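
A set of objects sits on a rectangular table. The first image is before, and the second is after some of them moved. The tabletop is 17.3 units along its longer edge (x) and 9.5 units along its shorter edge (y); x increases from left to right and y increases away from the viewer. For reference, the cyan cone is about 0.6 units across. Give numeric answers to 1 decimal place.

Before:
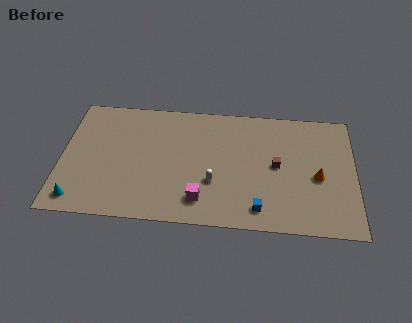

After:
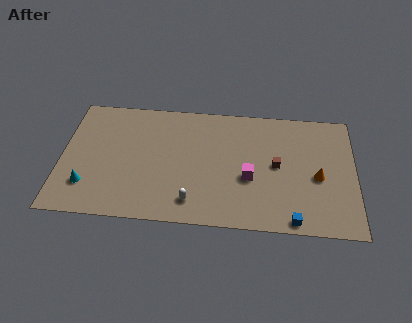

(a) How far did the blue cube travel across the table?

2.1

From (11.7, 1.5) to (13.7, 0.8), the blue cube covered √(2.0² + 0.7²) ≈ 2.1 units.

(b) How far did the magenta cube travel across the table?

3.4

From (8.3, 1.9) to (11.1, 3.8), the magenta cube covered √(2.8² + 1.9²) ≈ 3.4 units.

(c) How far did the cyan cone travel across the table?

1.2

The cyan cone was near (1.1, 1.3) before and (1.6, 2.4) after, so it travelled √(0.5² + 1.1²) ≈ 1.2 units.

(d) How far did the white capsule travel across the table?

2.0

From (9.0, 3.3) to (7.8, 1.7), the white capsule covered √(1.2² + 1.6²) ≈ 2.0 units.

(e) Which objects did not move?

the brown cube and the orange cone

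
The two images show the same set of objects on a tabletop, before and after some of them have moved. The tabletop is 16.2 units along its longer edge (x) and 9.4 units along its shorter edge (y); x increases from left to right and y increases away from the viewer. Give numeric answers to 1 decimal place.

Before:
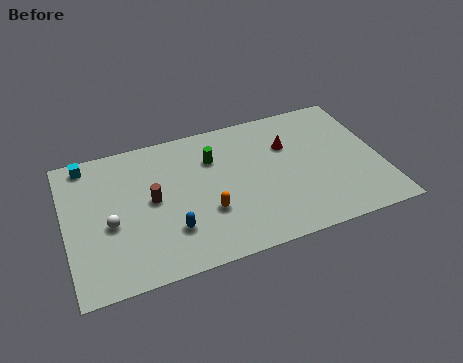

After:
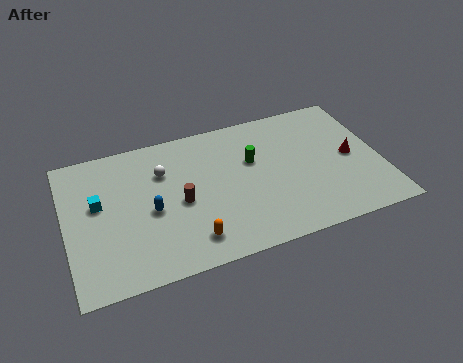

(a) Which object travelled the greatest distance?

the white sphere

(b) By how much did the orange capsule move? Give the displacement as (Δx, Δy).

(-1.0, -1.5)

The orange capsule was at about (7.1, 3.2) and moved to about (6.1, 1.7).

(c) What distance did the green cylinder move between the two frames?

2.2

From (7.7, 6.7) to (9.7, 5.9), the green cylinder covered √(2.0² + 0.8²) ≈ 2.2 units.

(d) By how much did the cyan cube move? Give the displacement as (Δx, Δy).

(0.4, -2.9)

The cyan cube started near (1.3, 8.4) and ended near (1.7, 5.5).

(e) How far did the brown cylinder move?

1.5

From (4.4, 4.9) to (5.8, 4.3), the brown cylinder covered √(1.4² + 0.6²) ≈ 1.5 units.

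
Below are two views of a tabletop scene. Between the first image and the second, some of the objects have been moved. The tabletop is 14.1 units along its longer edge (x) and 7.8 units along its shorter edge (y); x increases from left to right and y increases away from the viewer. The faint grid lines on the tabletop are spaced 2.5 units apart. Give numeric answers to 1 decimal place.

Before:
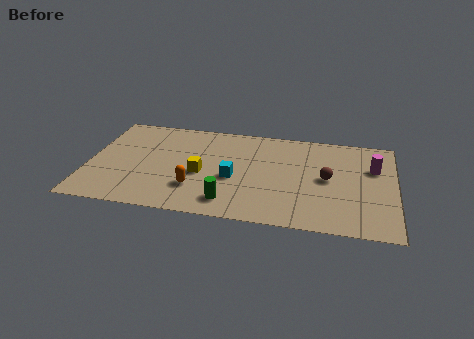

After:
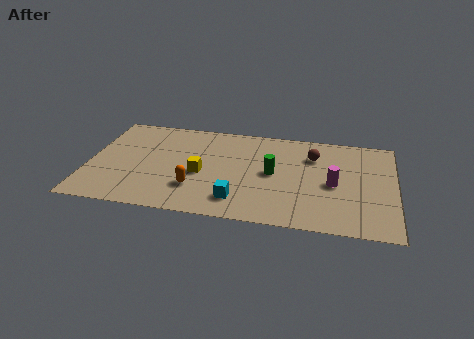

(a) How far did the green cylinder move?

3.2

From (6.6, 1.4) to (8.5, 4.0), the green cylinder covered √(1.9² + 2.6²) ≈ 3.2 units.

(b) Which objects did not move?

the yellow cube and the orange capsule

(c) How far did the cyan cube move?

1.7

The cyan cube was near (6.7, 3.3) before and (7.0, 1.6) after, so it travelled √(0.3² + 1.7²) ≈ 1.7 units.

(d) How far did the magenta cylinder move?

2.4

The magenta cylinder moved from about (13.1, 5.2) to (11.3, 3.6), a distance of √(1.8² + 1.6²) ≈ 2.4.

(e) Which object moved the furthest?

the green cylinder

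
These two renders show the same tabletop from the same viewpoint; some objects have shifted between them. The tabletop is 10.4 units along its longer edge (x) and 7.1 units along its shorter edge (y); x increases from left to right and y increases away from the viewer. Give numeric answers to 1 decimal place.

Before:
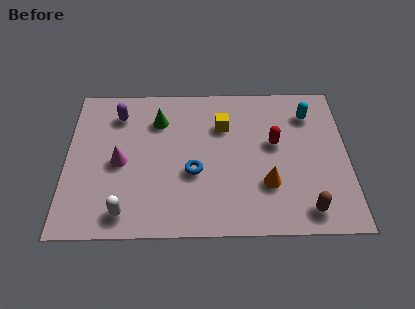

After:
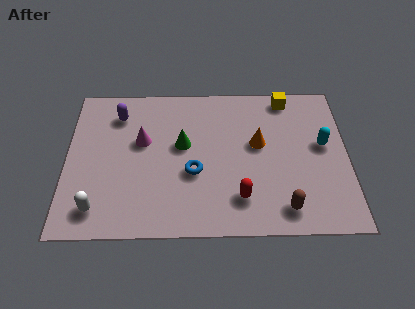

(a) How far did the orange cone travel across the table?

1.9

The orange cone was near (7.4, 2.2) before and (7.1, 4.1) after, so it travelled √(0.3² + 1.9²) ≈ 1.9 units.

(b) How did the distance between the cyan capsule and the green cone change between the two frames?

-0.4

They were about 5.6 units apart before and 5.2 after — 0.4 units closer together.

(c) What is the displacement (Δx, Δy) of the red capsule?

(-1.3, -2.5)

The red capsule started near (7.7, 4.1) and ended near (6.4, 1.6).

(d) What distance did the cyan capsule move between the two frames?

1.6

The cyan capsule moved from about (9.0, 5.5) to (9.5, 4.0), a distance of √(0.5² + 1.5²) ≈ 1.6.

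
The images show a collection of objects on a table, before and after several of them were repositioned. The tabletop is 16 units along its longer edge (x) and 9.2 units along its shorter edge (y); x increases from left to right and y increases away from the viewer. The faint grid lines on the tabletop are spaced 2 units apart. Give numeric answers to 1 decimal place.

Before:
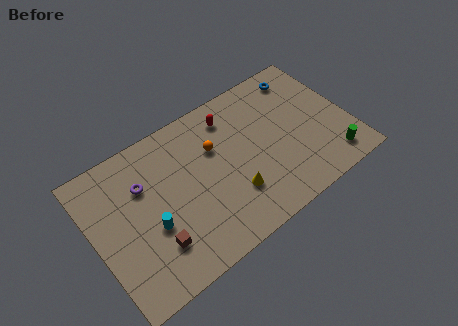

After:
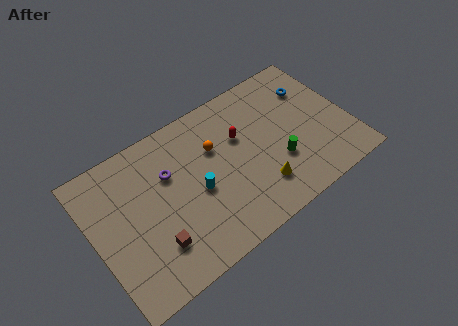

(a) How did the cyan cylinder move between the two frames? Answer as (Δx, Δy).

(3.0, 0.5)

The cyan cylinder started near (3.3, 3.6) and ended near (6.3, 4.1).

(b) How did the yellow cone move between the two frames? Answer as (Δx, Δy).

(1.6, -0.5)

The yellow cone was at about (8.3, 2.7) and moved to about (9.9, 2.2).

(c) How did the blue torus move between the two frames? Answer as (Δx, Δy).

(0.4, -1.1)

The blue torus was at about (13.8, 7.8) and moved to about (14.2, 6.7).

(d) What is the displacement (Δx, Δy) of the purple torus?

(1.6, -0.2)

The purple torus was at about (3.3, 6.3) and moved to about (4.9, 6.1).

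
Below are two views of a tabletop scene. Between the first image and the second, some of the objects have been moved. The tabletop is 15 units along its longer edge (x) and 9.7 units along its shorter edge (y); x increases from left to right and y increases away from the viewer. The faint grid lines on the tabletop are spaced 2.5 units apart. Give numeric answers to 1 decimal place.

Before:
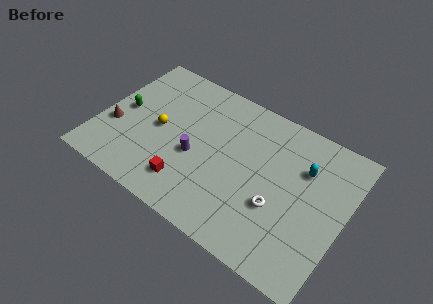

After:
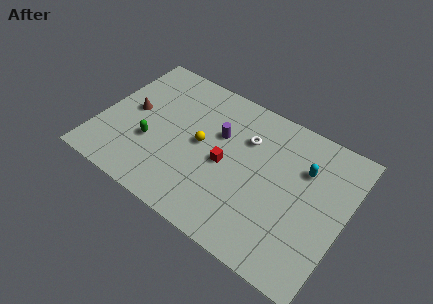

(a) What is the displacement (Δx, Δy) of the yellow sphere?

(2.6, 0.3)

The yellow sphere started near (3.6, 4.7) and ended near (6.2, 5.0).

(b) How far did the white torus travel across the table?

4.1

The white torus was near (11.2, 3.5) before and (8.7, 6.8) after, so it travelled √(2.5² + 3.3²) ≈ 4.1 units.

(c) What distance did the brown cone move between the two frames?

1.8

From (1.0, 3.5) to (1.8, 5.1), the brown cone covered √(0.8² + 1.6²) ≈ 1.8 units.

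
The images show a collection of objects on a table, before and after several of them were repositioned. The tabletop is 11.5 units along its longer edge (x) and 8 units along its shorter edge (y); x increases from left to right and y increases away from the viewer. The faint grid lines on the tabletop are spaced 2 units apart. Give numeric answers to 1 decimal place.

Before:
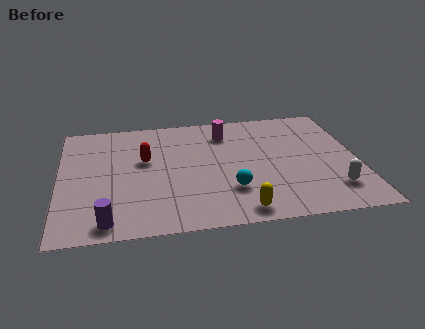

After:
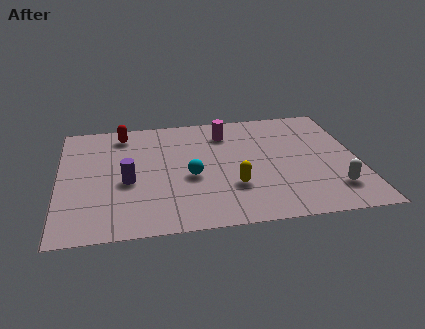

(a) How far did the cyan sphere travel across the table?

1.9

From (6.5, 2.3) to (5.0, 3.4), the cyan sphere covered √(1.5² + 1.1²) ≈ 1.9 units.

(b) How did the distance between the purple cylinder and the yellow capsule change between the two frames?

-0.9

The distance was about 5.0 in the first image and 4.1 in the second, so they moved 0.9 units closer together.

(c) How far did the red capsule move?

2.2

From (3.3, 4.8) to (2.5, 6.8), the red capsule covered √(0.8² + 2.0²) ≈ 2.2 units.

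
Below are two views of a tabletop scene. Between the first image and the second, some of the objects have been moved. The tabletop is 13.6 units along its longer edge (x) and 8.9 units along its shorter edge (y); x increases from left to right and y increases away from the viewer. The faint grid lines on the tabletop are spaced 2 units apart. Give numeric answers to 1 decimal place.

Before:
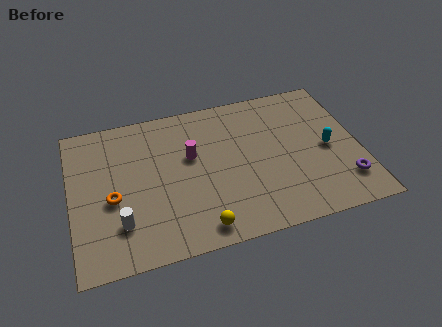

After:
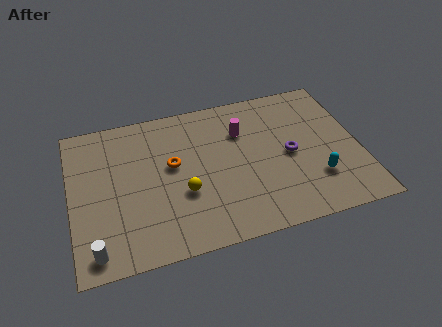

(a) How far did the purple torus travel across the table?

3.3

The purple torus moved from about (12.7, 2.0) to (10.3, 4.3), a distance of √(2.4² + 2.3²) ≈ 3.3.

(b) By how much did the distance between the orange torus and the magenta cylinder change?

-0.5

The distance was about 4.1 in the first image and 3.6 in the second, so they moved 0.5 units closer together.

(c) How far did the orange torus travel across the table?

3.2

The orange torus moved from about (1.9, 3.8) to (4.8, 5.1), a distance of √(2.9² + 1.3²) ≈ 3.2.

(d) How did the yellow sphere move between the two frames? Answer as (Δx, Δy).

(-0.6, 2.2)

From the two frames, the yellow sphere sits at roughly (5.8, 1.1) before and (5.2, 3.3) after.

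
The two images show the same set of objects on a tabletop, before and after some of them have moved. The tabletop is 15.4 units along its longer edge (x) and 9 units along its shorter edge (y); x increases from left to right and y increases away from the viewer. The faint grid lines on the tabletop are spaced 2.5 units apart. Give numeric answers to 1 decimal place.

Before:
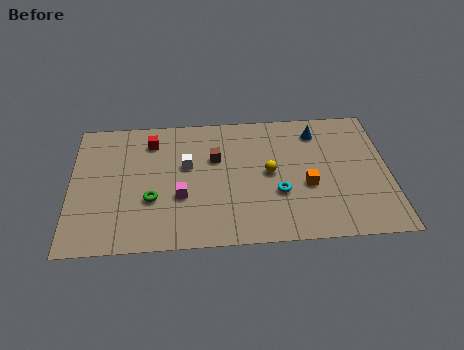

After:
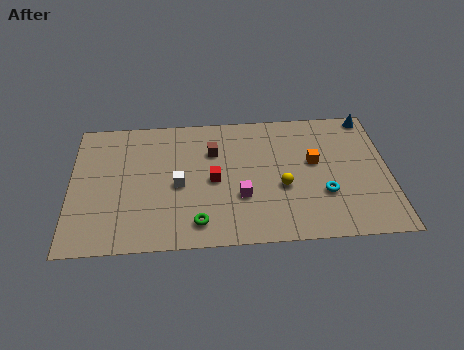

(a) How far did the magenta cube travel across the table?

2.9

The magenta cube was near (5.3, 3.3) before and (8.2, 3.1) after, so it travelled √(2.9² + 0.2²) ≈ 2.9 units.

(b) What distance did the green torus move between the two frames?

2.8

The green torus was near (3.9, 3.2) before and (6.1, 1.5) after, so it travelled √(2.2² + 1.7²) ≈ 2.8 units.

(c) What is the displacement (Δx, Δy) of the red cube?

(3.0, -2.9)

The red cube started near (3.9, 7.2) and ended near (6.9, 4.3).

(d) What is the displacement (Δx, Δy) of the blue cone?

(2.6, 0.9)

From the two frames, the blue cone sits at roughly (12.0, 7.3) before and (14.6, 8.2) after.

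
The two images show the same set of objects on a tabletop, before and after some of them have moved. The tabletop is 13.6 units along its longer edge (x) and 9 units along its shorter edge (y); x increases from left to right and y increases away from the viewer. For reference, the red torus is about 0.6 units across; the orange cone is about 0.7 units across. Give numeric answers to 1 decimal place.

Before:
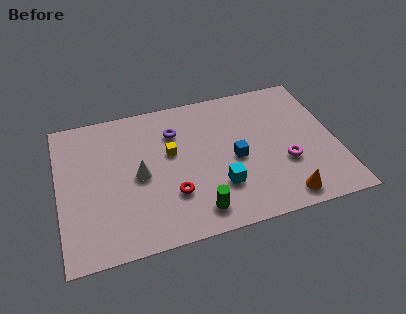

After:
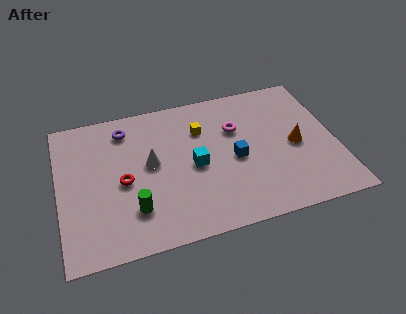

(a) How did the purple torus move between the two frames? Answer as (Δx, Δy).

(-2.4, 0.8)

From the two frames, the purple torus sits at roughly (5.8, 6.6) before and (3.4, 7.4) after.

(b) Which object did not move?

the blue cube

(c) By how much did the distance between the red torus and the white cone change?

-0.6

They were about 2.2 units apart before and 1.6 after — 0.6 units closer together.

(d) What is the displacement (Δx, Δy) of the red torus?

(-2.3, 1.4)

The red torus started near (5.4, 2.7) and ended near (3.1, 4.1).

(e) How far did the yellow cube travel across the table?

1.9

The yellow cube was near (5.5, 5.3) before and (7.1, 6.4) after, so it travelled √(1.6² + 1.1²) ≈ 1.9 units.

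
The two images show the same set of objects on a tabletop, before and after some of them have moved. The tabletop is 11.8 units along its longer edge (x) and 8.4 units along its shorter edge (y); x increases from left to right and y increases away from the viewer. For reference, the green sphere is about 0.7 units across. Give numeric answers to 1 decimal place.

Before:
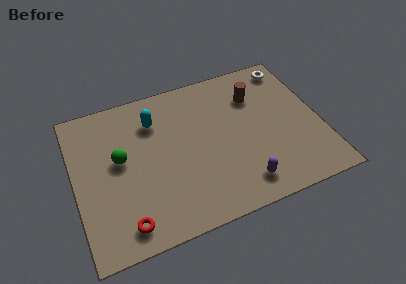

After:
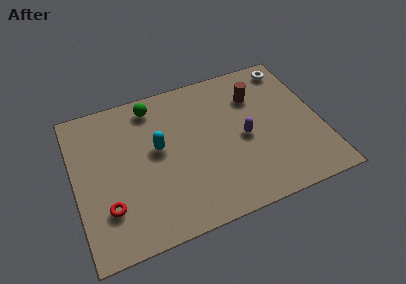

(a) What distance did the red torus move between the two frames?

1.3

From (2.1, 1.2) to (1.4, 2.3), the red torus covered √(0.7² + 1.1²) ≈ 1.3 units.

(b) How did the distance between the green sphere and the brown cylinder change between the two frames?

-1.8

They were about 6.8 units apart before and 5.0 after — 1.8 units closer together.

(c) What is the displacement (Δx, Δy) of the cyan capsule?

(0.0, -1.6)

The cyan capsule started near (4.0, 6.3) and ended near (4.0, 4.7).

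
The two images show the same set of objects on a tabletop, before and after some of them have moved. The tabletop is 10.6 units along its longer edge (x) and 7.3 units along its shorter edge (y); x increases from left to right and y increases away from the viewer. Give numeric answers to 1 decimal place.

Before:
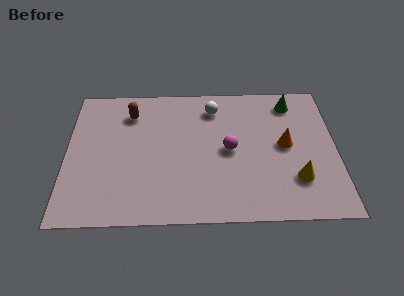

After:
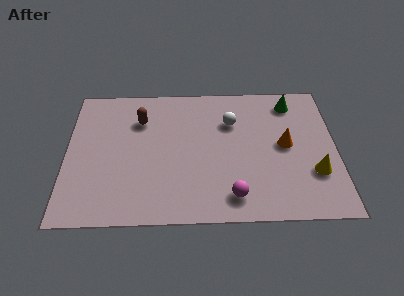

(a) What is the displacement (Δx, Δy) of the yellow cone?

(0.7, 0.3)

The yellow cone started near (9.0, 2.0) and ended near (9.7, 2.3).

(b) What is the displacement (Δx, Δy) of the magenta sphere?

(0.1, -2.4)

The magenta sphere was at about (6.4, 3.6) and moved to about (6.5, 1.2).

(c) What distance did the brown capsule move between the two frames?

0.6

The brown capsule moved from about (2.5, 5.7) to (2.9, 5.3), a distance of √(0.4² + 0.4²) ≈ 0.6.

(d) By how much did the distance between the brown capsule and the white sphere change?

+0.3

The distance was about 3.3 in the first image and 3.6 in the second, so they moved 0.3 units further apart.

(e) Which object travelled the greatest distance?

the magenta sphere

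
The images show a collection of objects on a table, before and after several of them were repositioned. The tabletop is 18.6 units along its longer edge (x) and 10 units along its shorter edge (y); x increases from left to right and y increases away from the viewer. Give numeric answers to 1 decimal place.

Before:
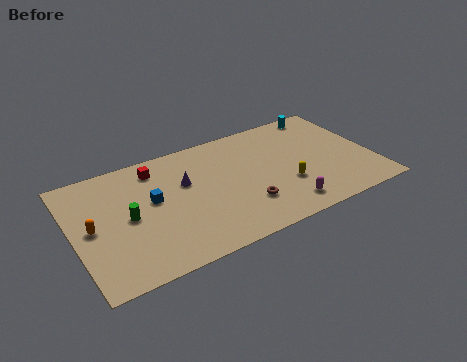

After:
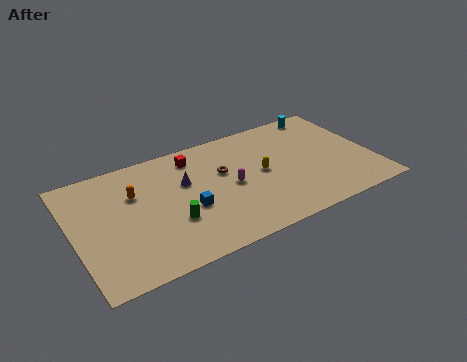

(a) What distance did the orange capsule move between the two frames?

3.3

The orange capsule was near (1.1, 5.0) before and (3.9, 6.7) after, so it travelled √(2.8² + 1.7²) ≈ 3.3 units.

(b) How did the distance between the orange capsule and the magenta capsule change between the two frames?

-5.9

They were about 12.0 units apart before and 6.1 after — 5.9 units closer together.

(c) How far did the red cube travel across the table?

2.4

From (5.4, 8.3) to (7.8, 8.3), the red cube covered √(2.4² + 0.0²) ≈ 2.4 units.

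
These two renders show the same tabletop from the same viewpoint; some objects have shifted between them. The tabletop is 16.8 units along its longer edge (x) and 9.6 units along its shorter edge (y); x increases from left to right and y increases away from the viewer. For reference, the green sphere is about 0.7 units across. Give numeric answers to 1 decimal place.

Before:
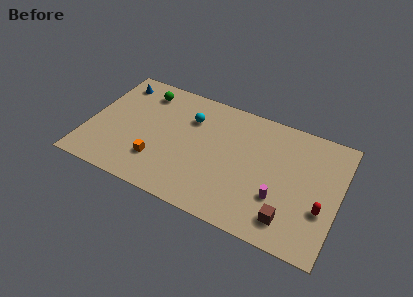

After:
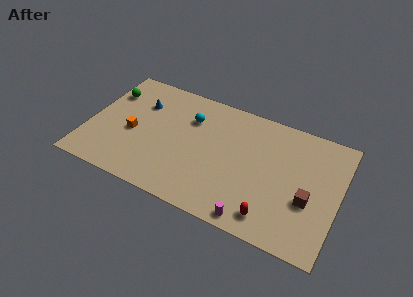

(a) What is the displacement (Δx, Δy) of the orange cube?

(-1.9, 1.6)

The orange cube was at about (4.9, 2.6) and moved to about (3.0, 4.2).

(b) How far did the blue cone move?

2.2

The blue cone moved from about (1.4, 8.0) to (3.2, 6.8), a distance of √(1.8² + 1.2²) ≈ 2.2.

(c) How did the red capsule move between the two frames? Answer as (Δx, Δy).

(-3.1, -1.9)

The red capsule started near (15.8, 3.4) and ended near (12.7, 1.5).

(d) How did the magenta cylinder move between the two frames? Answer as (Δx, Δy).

(-1.4, -2.2)

From the two frames, the magenta cylinder sits at roughly (13.0, 3.1) before and (11.6, 0.9) after.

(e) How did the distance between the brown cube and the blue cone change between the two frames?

-1.8

They were about 13.9 units apart before and 12.1 after — 1.8 units closer together.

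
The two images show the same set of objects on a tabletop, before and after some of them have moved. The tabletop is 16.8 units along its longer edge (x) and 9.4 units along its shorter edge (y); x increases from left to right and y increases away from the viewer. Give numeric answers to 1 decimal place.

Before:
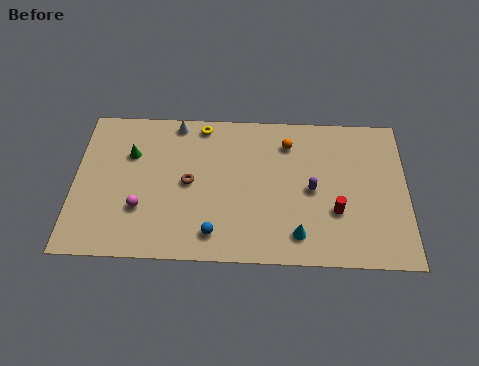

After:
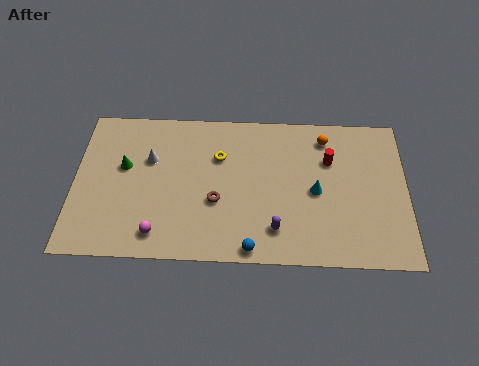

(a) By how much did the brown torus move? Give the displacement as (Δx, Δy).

(1.4, -1.1)

The brown torus was at about (5.8, 4.7) and moved to about (7.2, 3.6).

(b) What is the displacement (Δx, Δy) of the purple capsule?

(-1.8, -2.5)

The purple capsule was at about (12.0, 4.5) and moved to about (10.2, 2.0).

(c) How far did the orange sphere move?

1.9

The orange sphere moved from about (10.8, 7.4) to (12.7, 7.8), a distance of √(1.9² + 0.4²) ≈ 1.9.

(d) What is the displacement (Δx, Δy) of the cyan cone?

(0.9, 2.7)

From the two frames, the cyan cone sits at roughly (11.3, 1.7) before and (12.2, 4.4) after.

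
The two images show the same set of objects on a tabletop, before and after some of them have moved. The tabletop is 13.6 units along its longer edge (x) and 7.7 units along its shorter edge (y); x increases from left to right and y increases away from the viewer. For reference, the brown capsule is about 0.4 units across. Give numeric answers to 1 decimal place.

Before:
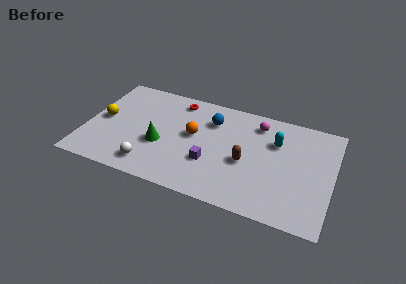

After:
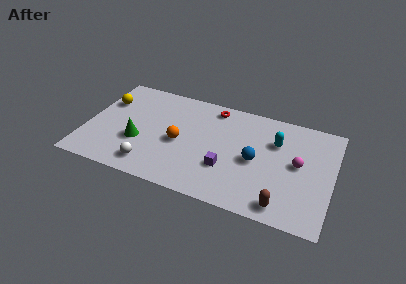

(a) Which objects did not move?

the cyan capsule and the white sphere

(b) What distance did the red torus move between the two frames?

2.0

The red torus was near (4.8, 6.6) before and (6.8, 6.7) after, so it travelled √(2.0² + 0.1²) ≈ 2.0 units.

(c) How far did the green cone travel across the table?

1.2

The green cone moved from about (4.2, 3.0) to (3.0, 2.8), a distance of √(1.2² + 0.2²) ≈ 1.2.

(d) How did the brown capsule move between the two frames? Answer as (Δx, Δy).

(2.2, -2.3)

The brown capsule started near (8.9, 3.3) and ended near (11.1, 1.0).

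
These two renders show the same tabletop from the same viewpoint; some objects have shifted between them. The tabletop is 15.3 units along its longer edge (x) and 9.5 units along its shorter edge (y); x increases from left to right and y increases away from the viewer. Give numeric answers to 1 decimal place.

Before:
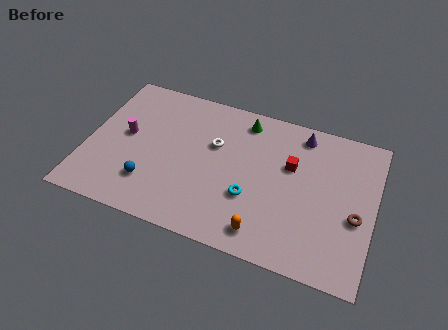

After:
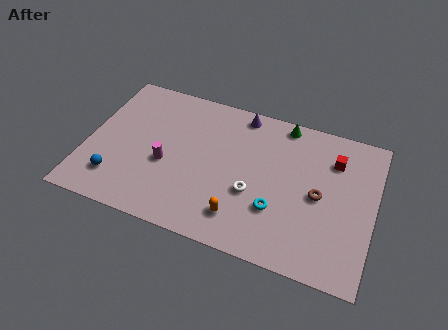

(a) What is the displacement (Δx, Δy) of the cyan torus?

(1.4, -0.3)

From the two frames, the cyan torus sits at roughly (8.9, 3.3) before and (10.3, 3.0) after.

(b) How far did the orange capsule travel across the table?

1.4

The orange capsule was near (9.8, 1.4) before and (8.5, 1.9) after, so it travelled √(1.3² + 0.5²) ≈ 1.4 units.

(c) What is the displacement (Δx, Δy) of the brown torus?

(-2.0, 0.7)

The brown torus was at about (14.4, 3.9) and moved to about (12.4, 4.6).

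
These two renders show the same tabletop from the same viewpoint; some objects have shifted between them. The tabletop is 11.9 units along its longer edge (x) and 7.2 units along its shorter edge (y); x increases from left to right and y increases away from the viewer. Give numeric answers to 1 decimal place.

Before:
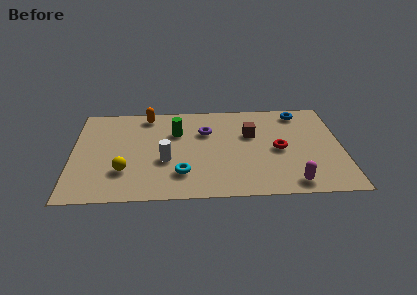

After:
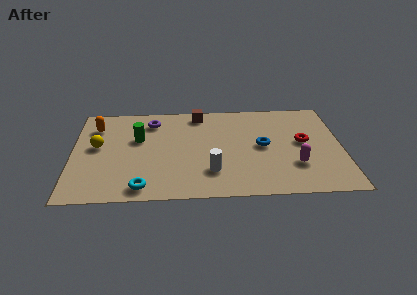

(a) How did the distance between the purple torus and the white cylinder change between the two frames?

+1.9

The distance was about 2.8 in the first image and 4.7 in the second, so they moved 1.9 units further apart.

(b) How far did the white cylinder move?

2.2

The white cylinder was near (4.1, 2.8) before and (6.1, 1.9) after, so it travelled √(2.0² + 0.9²) ≈ 2.2 units.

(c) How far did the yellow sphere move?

2.2

The yellow sphere moved from about (2.3, 2.1) to (1.1, 4.0), a distance of √(1.2² + 1.9²) ≈ 2.2.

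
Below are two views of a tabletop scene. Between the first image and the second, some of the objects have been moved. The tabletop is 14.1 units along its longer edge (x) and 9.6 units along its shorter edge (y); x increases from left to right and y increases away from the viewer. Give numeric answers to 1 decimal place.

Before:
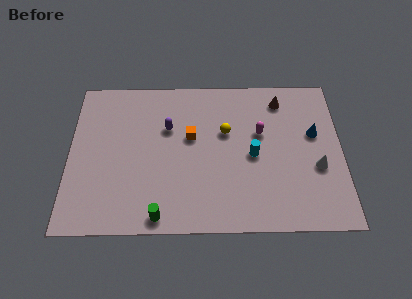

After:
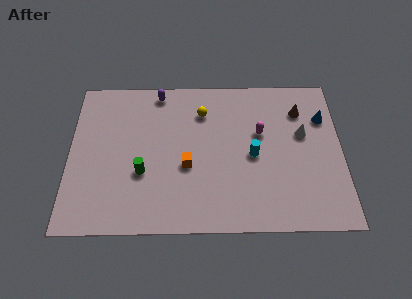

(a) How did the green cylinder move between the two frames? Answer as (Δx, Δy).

(-0.9, 2.6)

The green cylinder started near (4.7, 0.9) and ended near (3.8, 3.5).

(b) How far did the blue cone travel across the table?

1.1

From (12.7, 5.8) to (13.2, 6.8), the blue cone covered √(0.5² + 1.0²) ≈ 1.1 units.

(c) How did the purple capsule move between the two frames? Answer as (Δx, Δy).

(-0.5, 2.3)

The purple capsule was at about (5.1, 6.3) and moved to about (4.6, 8.6).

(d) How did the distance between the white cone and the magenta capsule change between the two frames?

-1.4

Before: roughly 3.6 units apart; after: 2.2. That's 1.4 units closer together.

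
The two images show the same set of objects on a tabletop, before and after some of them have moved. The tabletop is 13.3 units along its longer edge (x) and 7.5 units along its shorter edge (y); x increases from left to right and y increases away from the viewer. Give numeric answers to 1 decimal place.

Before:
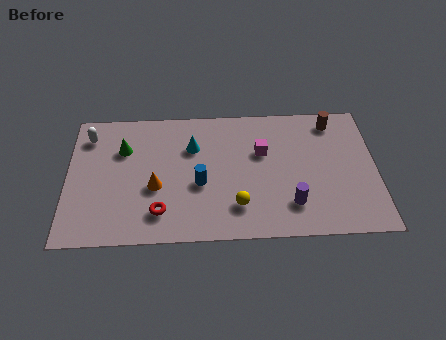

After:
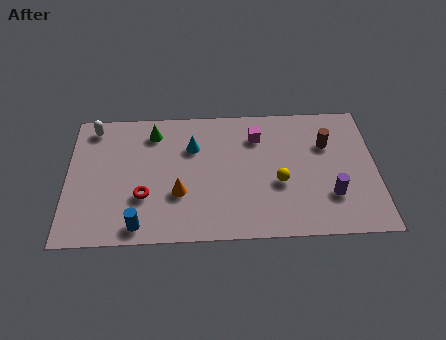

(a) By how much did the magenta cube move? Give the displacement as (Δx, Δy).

(-0.2, 0.9)

The magenta cube started near (8.4, 4.8) and ended near (8.2, 5.7).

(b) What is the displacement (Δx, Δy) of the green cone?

(1.3, 0.9)

From the two frames, the green cone sits at roughly (2.4, 5.2) before and (3.7, 6.1) after.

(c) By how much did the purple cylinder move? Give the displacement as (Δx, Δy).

(1.7, 0.4)

From the two frames, the purple cylinder sits at roughly (9.6, 1.8) before and (11.3, 2.2) after.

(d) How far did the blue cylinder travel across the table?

3.4

The blue cylinder moved from about (5.7, 3.1) to (3.1, 0.9), a distance of √(2.6² + 2.2²) ≈ 3.4.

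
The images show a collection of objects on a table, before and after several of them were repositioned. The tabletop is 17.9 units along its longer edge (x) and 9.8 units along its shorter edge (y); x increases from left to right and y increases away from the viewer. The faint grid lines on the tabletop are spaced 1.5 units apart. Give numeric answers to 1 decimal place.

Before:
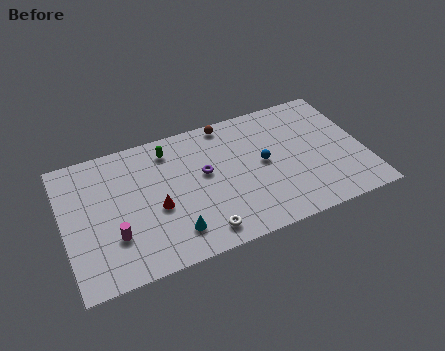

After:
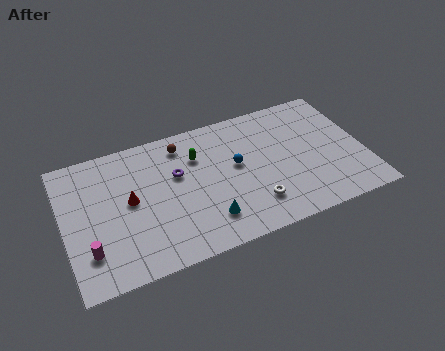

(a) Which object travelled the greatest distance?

the white torus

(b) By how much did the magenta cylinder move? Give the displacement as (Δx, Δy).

(-1.5, -0.5)

From the two frames, the magenta cylinder sits at roughly (2.8, 3.0) before and (1.3, 2.5) after.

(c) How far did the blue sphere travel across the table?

1.6

From (11.9, 5.1) to (10.3, 5.5), the blue sphere covered √(1.6² + 0.4²) ≈ 1.6 units.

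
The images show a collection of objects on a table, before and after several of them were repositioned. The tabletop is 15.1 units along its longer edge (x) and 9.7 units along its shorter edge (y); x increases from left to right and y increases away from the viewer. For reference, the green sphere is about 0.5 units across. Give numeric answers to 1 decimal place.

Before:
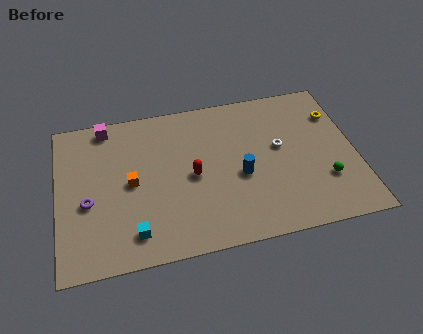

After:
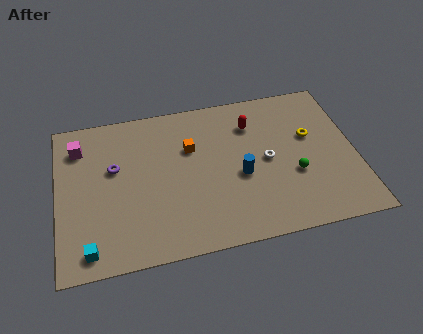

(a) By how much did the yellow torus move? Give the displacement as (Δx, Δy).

(-1.4, -1.2)

The yellow torus was at about (14.3, 7.1) and moved to about (12.9, 5.9).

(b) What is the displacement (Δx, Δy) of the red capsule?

(3.2, 2.7)

The red capsule started near (6.8, 4.6) and ended near (10.0, 7.3).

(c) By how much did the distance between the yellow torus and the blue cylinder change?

-1.8

Before: roughly 5.9 units apart; after: 4.1. That's 1.8 units closer together.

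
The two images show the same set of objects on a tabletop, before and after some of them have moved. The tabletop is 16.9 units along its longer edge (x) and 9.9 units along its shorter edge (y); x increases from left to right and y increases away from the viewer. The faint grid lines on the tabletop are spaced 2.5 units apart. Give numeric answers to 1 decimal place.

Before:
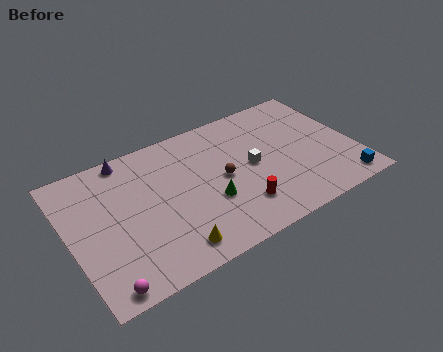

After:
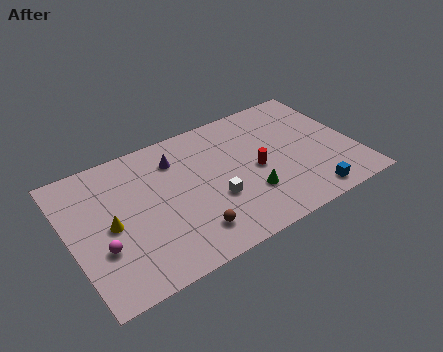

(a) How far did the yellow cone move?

4.5

The yellow cone was near (5.4, 1.5) before and (2.3, 4.7) after, so it travelled √(3.1² + 3.2²) ≈ 4.5 units.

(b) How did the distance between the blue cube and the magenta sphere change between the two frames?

-2.1

They were about 14.3 units apart before and 12.2 after — 2.1 units closer together.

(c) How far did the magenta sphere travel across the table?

2.5

The magenta sphere moved from about (1.4, 0.9) to (1.6, 3.4), a distance of √(0.2² + 2.5²) ≈ 2.5.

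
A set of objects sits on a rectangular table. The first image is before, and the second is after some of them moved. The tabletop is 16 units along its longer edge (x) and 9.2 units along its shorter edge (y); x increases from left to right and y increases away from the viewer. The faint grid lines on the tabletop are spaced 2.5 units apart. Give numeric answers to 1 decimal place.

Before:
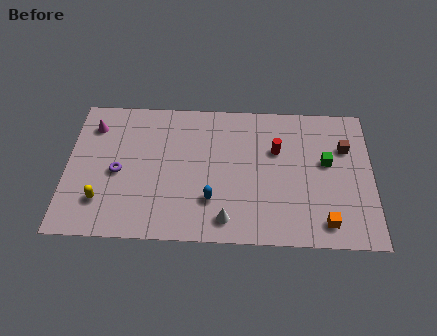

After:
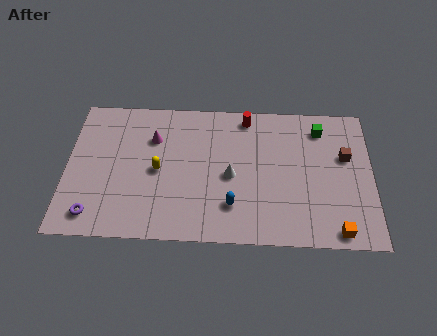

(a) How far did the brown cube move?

0.6

The brown cube moved from about (14.6, 6.3) to (14.6, 5.7), a distance of √(0.0² + 0.6²) ≈ 0.6.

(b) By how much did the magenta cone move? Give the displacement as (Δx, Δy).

(3.2, -0.7)

The magenta cone started near (1.3, 7.2) and ended near (4.5, 6.5).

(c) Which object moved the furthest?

the yellow capsule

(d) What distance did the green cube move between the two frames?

2.2

From (13.6, 5.3) to (13.3, 7.5), the green cube covered √(0.3² + 2.2²) ≈ 2.2 units.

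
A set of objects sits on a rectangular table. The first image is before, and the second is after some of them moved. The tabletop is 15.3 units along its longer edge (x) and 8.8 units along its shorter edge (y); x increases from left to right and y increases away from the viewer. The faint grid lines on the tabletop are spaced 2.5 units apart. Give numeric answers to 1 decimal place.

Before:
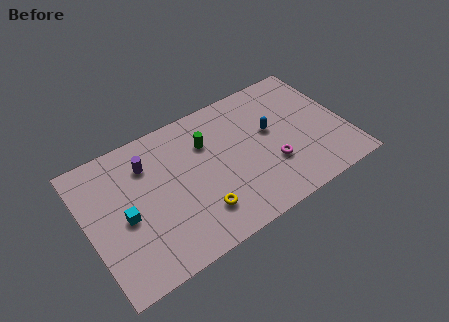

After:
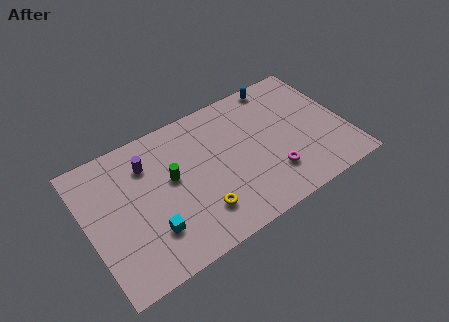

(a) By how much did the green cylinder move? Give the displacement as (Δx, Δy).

(-2.3, -1.2)

The green cylinder started near (7.3, 6.2) and ended near (5.0, 5.0).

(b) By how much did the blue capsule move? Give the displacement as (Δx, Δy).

(1.0, 2.9)

From the two frames, the blue capsule sits at roughly (11.0, 5.1) before and (12.0, 8.0) after.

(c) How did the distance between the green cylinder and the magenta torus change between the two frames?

+1.5

The distance was about 4.7 in the first image and 6.2 in the second, so they moved 1.5 units further apart.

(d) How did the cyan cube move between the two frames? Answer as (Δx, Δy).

(1.3, -1.6)

From the two frames, the cyan cube sits at roughly (2.1, 4.0) before and (3.4, 2.4) after.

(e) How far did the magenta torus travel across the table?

0.6

The magenta torus moved from about (10.7, 2.9) to (10.6, 2.3), a distance of √(0.1² + 0.6²) ≈ 0.6.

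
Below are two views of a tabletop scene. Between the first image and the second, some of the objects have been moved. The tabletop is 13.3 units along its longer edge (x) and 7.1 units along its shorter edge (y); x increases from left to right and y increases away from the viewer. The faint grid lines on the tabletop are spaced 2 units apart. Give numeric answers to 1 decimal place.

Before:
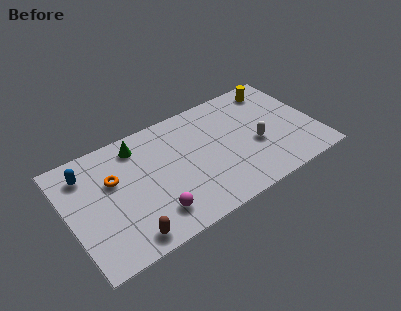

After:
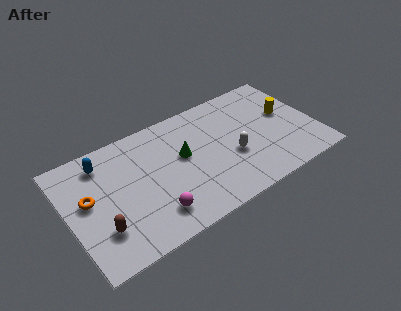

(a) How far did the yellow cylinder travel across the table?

1.9

From (11.6, 6.0) to (11.9, 4.1), the yellow cylinder covered √(0.3² + 1.9²) ≈ 1.9 units.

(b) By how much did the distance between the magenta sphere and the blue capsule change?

-0.3

They were about 5.1 units apart before and 4.8 after — 0.3 units closer together.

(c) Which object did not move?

the magenta sphere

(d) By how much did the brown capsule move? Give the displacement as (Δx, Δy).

(-1.2, 1.1)

From the two frames, the brown capsule sits at roughly (2.7, 0.9) before and (1.5, 2.0) after.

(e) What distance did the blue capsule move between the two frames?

0.9

From (1.2, 5.6) to (2.1, 5.8), the blue capsule covered √(0.9² + 0.2²) ≈ 0.9 units.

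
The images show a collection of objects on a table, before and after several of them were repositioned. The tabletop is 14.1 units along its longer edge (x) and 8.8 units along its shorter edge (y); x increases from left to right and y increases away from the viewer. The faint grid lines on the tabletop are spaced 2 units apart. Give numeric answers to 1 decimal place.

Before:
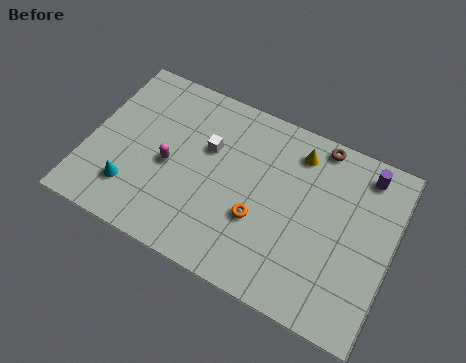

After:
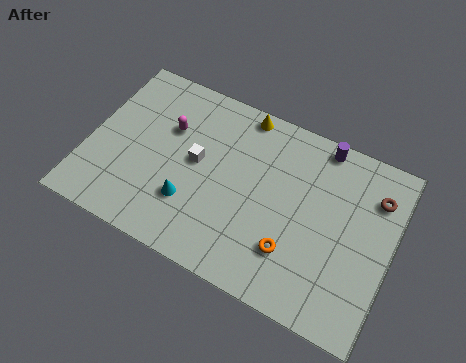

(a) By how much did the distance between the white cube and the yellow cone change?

-0.6

They were about 4.3 units apart before and 3.7 after — 0.6 units closer together.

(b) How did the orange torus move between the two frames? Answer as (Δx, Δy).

(1.7, -0.8)

The orange torus started near (8.1, 3.2) and ended near (9.8, 2.4).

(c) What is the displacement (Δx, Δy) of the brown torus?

(2.8, -1.4)

The brown torus was at about (10.3, 8.0) and moved to about (13.1, 6.6).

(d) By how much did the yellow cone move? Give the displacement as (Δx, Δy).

(-2.7, 0.8)

From the two frames, the yellow cone sits at roughly (9.4, 7.2) before and (6.7, 8.0) after.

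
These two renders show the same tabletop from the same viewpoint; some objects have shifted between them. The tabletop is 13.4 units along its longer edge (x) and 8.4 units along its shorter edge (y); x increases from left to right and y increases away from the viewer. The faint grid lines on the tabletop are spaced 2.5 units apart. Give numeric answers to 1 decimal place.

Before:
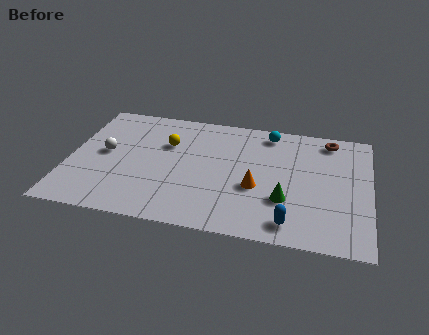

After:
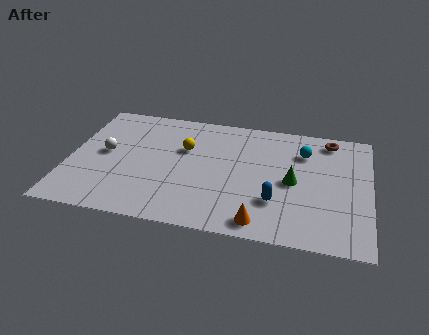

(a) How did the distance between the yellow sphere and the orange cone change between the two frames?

+1.0

They were about 4.7 units apart before and 5.7 after — 1.0 units further apart.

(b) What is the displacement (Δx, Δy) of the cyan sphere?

(1.6, -1.1)

From the two frames, the cyan sphere sits at roughly (8.8, 7.3) before and (10.4, 6.2) after.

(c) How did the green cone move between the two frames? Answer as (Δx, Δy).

(0.3, 1.3)

The green cone started near (9.7, 2.7) and ended near (10.0, 4.0).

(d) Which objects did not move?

the brown torus and the white sphere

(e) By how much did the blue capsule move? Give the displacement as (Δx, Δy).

(-0.7, 1.3)

The blue capsule started near (10.0, 1.2) and ended near (9.3, 2.5).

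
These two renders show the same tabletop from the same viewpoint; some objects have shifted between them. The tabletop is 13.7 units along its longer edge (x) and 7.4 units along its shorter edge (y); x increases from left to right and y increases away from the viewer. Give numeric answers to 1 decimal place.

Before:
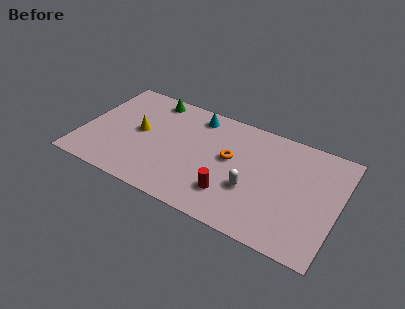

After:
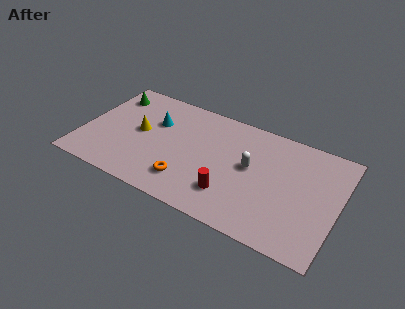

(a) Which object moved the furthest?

the orange torus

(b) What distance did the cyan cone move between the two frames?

2.5

The cyan cone was near (5.8, 6.3) before and (3.7, 4.9) after, so it travelled √(2.1² + 1.4²) ≈ 2.5 units.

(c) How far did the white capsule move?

1.4

The white capsule was near (9.2, 2.7) before and (9.0, 4.1) after, so it travelled √(0.2² + 1.4²) ≈ 1.4 units.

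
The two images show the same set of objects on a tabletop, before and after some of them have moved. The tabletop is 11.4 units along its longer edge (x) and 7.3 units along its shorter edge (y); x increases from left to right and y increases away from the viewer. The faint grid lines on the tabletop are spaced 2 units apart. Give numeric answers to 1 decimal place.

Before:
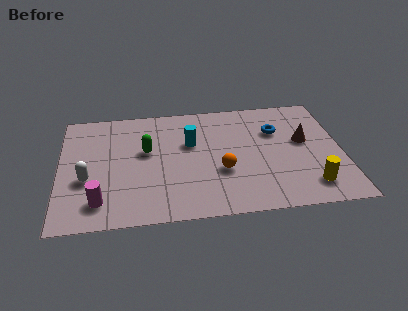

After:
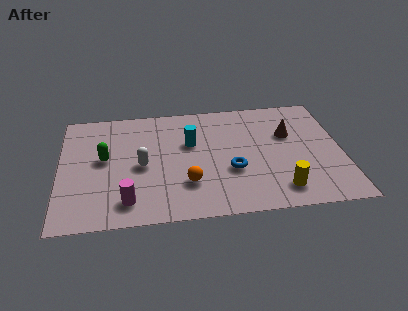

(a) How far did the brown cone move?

0.8

The brown cone moved from about (9.9, 4.2) to (9.3, 4.7), a distance of √(0.6² + 0.5²) ≈ 0.8.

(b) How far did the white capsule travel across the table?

2.3

The white capsule moved from about (1.1, 2.8) to (3.3, 3.4), a distance of √(2.2² + 0.6²) ≈ 2.3.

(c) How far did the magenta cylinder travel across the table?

1.1

The magenta cylinder was near (1.6, 1.4) before and (2.7, 1.3) after, so it travelled √(1.1² + 0.1²) ≈ 1.1 units.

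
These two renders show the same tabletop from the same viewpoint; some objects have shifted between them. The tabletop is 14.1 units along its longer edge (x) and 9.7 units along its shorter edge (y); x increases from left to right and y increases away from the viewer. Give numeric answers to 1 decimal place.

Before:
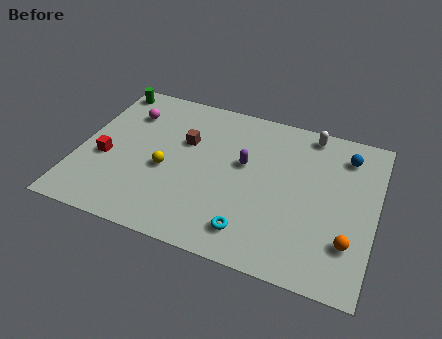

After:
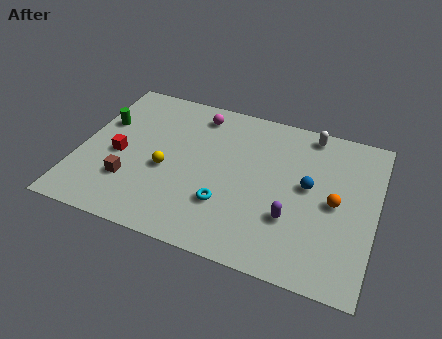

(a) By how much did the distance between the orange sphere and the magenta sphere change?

-4.2

Before: roughly 11.9 units apart; after: 7.7. That's 4.2 units closer together.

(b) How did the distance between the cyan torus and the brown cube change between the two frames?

-1.2

They were about 5.8 units apart before and 4.6 after — 1.2 units closer together.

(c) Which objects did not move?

the white capsule and the yellow sphere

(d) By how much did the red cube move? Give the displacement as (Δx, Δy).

(0.6, 0.4)

The red cube was at about (1.3, 3.9) and moved to about (1.9, 4.3).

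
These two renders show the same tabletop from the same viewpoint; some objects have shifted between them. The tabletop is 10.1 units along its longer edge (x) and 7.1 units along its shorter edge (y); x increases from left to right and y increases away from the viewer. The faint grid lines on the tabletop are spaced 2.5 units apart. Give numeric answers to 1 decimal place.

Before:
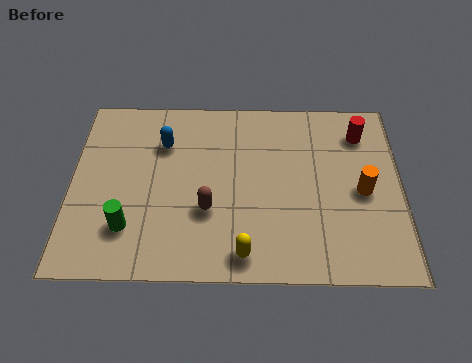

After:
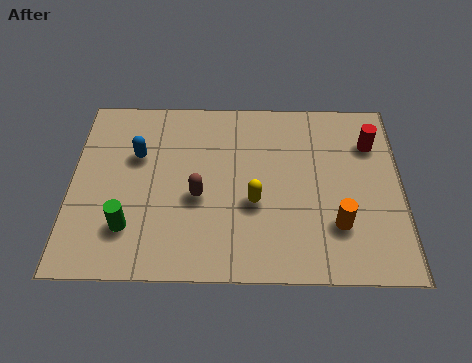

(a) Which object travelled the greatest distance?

the yellow capsule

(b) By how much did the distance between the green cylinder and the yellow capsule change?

+0.3

They were about 3.6 units apart before and 3.9 after — 0.3 units further apart.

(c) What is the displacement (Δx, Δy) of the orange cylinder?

(-0.8, -1.3)

The orange cylinder started near (8.9, 3.3) and ended near (8.1, 2.0).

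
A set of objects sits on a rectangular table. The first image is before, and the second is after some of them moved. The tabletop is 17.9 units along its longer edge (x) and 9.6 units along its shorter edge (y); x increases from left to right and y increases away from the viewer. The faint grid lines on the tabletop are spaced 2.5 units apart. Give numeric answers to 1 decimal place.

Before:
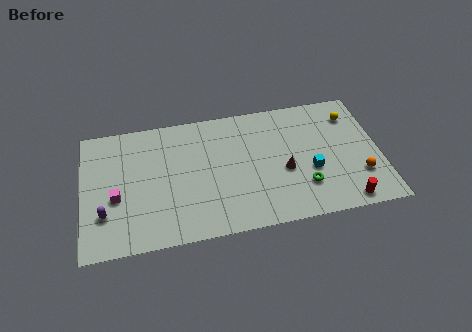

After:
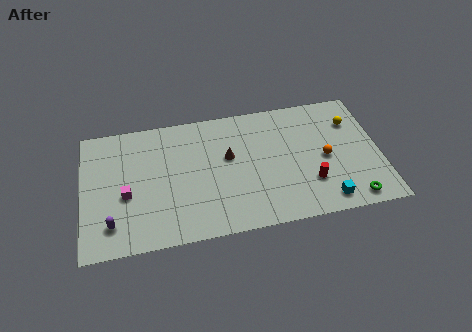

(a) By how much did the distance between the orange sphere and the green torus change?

+0.3

Before: roughly 3.4 units apart; after: 3.7. That's 0.3 units further apart.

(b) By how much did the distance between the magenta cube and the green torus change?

+2.4

The distance was about 11.3 in the first image and 13.7 in the second, so they moved 2.4 units further apart.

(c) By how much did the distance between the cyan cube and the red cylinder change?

-1.6

Before: roughly 3.3 units apart; after: 1.7. That's 1.6 units closer together.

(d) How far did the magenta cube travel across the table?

0.6

The magenta cube moved from about (2.0, 3.9) to (2.6, 4.0), a distance of √(0.6² + 0.1²) ≈ 0.6.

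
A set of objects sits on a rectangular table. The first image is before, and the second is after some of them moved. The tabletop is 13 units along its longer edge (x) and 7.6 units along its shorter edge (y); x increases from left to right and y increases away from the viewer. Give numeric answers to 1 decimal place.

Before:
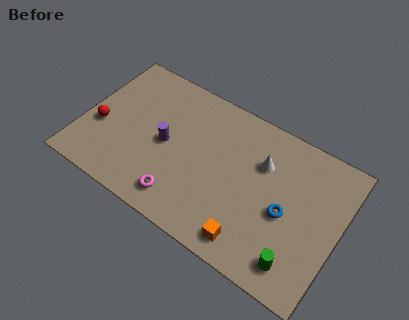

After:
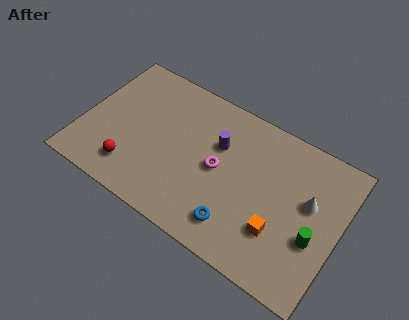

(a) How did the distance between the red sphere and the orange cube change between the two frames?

-0.9

They were about 8.3 units apart before and 7.4 after — 0.9 units closer together.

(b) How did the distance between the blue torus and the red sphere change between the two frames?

-4.1

The distance was about 9.5 in the first image and 5.4 in the second, so they moved 4.1 units closer together.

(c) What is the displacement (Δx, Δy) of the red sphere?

(1.9, -1.4)

The red sphere started near (0.9, 3.0) and ended near (2.8, 1.6).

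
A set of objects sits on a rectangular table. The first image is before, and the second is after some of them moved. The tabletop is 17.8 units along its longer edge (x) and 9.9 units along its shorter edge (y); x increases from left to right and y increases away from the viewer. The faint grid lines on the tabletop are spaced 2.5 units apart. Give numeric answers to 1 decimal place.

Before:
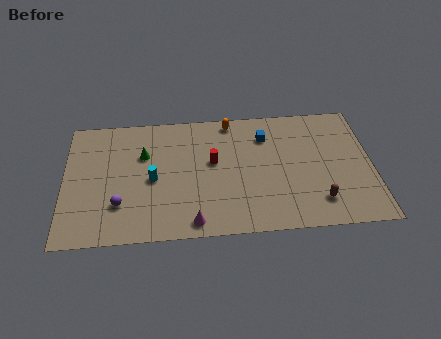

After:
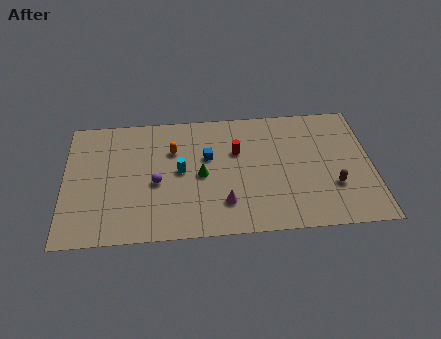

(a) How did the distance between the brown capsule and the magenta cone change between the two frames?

-0.9

Before: roughly 7.3 units apart; after: 6.4. That's 0.9 units closer together.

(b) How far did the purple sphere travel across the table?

2.6

The purple sphere moved from about (3.2, 2.8) to (5.3, 4.3), a distance of √(2.1² + 1.5²) ≈ 2.6.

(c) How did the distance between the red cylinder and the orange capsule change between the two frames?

+0.3

They were about 3.4 units apart before and 3.7 after — 0.3 units further apart.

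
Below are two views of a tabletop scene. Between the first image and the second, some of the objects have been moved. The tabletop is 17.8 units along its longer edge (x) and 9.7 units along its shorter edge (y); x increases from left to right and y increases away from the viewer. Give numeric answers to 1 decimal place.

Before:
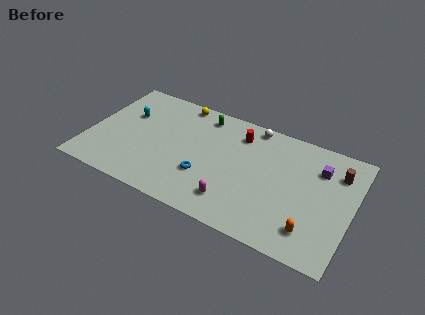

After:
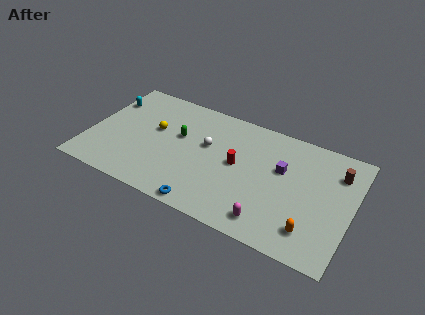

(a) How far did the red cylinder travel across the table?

2.6

The red cylinder moved from about (9.9, 7.7) to (10.1, 5.1), a distance of √(0.2² + 2.6²) ≈ 2.6.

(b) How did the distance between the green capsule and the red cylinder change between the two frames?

+1.5

The distance was about 2.7 in the first image and 4.2 in the second, so they moved 1.5 units further apart.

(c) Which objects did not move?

the brown cylinder and the orange capsule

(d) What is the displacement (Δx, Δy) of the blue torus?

(0.4, -2.4)

From the two frames, the blue torus sits at roughly (8.1, 3.2) before and (8.5, 0.8) after.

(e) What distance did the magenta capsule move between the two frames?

2.5

The magenta capsule moved from about (10.2, 2.0) to (12.7, 1.5), a distance of √(2.5² + 0.5²) ≈ 2.5.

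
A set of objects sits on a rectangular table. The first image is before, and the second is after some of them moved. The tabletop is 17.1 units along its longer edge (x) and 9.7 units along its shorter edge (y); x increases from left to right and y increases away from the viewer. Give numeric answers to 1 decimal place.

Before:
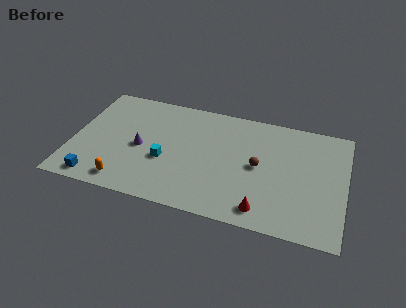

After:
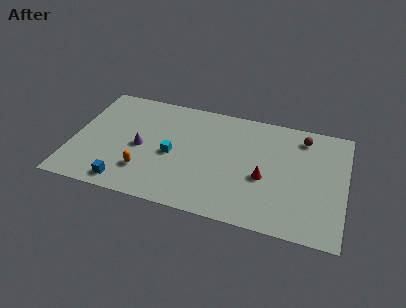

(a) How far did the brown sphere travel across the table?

4.1

The brown sphere was near (11.7, 4.9) before and (14.3, 8.1) after, so it travelled √(2.6² + 3.2²) ≈ 4.1 units.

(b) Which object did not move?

the purple cone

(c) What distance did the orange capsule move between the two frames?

1.6

The orange capsule moved from about (3.6, 1.3) to (4.7, 2.5), a distance of √(1.1² + 1.2²) ≈ 1.6.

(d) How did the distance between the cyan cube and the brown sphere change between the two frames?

+2.9

They were about 5.9 units apart before and 8.8 after — 2.9 units further apart.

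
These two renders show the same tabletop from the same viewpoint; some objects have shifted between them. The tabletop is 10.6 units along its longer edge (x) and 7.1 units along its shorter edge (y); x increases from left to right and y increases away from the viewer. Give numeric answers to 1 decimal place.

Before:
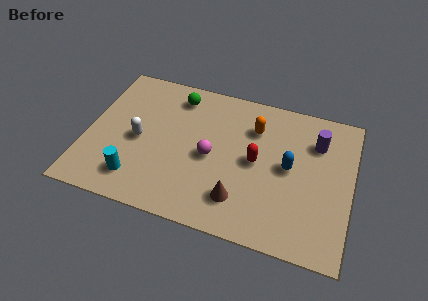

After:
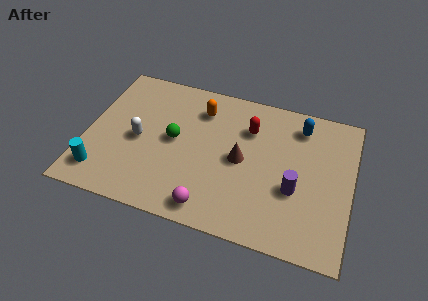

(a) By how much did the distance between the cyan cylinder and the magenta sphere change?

+1.0

The distance was about 3.4 in the first image and 4.4 in the second, so they moved 1.0 units further apart.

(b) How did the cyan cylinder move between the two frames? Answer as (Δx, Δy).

(-1.4, -0.1)

From the two frames, the cyan cylinder sits at roughly (2.2, 1.4) before and (0.8, 1.3) after.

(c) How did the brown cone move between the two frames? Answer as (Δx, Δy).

(-0.1, 1.9)

From the two frames, the brown cone sits at roughly (6.3, 1.6) before and (6.2, 3.5) after.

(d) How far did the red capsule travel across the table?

1.6

The red capsule was near (6.8, 3.6) before and (6.4, 5.1) after, so it travelled √(0.4² + 1.5²) ≈ 1.6 units.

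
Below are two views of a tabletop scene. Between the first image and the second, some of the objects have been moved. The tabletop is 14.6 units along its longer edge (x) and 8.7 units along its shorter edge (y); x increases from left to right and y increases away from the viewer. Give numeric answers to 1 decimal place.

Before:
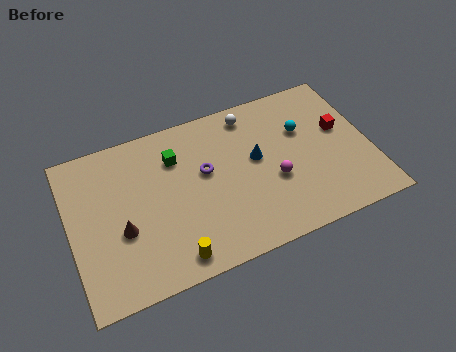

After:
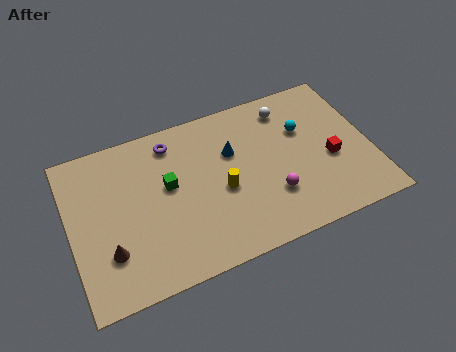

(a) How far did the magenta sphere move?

0.8

The magenta sphere moved from about (9.8, 3.4) to (9.6, 2.6), a distance of √(0.2² + 0.8²) ≈ 0.8.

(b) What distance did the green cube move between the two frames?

1.5

The green cube was near (5.3, 6.4) before and (4.8, 5.0) after, so it travelled √(0.5² + 1.4²) ≈ 1.5 units.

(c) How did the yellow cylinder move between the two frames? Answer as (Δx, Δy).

(2.7, 2.7)

The yellow cylinder was at about (4.6, 1.1) and moved to about (7.3, 3.8).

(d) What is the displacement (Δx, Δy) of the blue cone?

(-1.1, 0.8)

From the two frames, the blue cone sits at roughly (9.1, 4.9) before and (8.0, 5.7) after.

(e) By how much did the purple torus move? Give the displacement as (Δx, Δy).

(-1.4, 2.2)

The purple torus started near (6.6, 5.1) and ended near (5.2, 7.3).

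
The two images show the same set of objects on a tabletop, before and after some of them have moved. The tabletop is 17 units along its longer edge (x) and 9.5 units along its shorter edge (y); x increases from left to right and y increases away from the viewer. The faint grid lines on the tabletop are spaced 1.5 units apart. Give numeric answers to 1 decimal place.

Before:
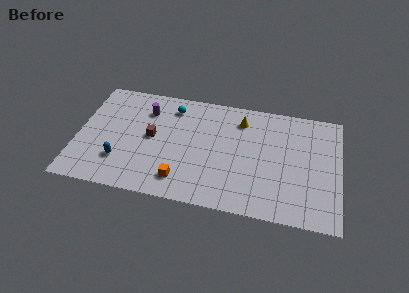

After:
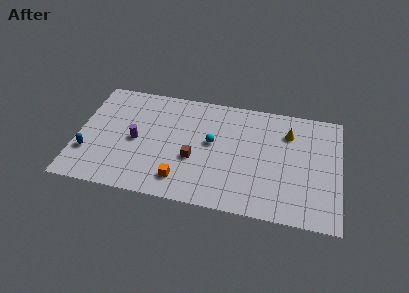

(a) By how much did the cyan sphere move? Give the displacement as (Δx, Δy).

(2.7, -2.5)

The cyan sphere was at about (6.0, 7.8) and moved to about (8.7, 5.3).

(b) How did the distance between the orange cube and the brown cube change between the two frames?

-1.8

The distance was about 3.8 in the first image and 2.0 in the second, so they moved 1.8 units closer together.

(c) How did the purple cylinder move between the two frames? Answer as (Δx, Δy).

(-0.5, -2.7)

From the two frames, the purple cylinder sits at roughly (4.3, 7.2) before and (3.8, 4.5) after.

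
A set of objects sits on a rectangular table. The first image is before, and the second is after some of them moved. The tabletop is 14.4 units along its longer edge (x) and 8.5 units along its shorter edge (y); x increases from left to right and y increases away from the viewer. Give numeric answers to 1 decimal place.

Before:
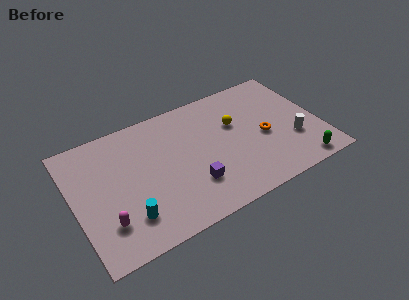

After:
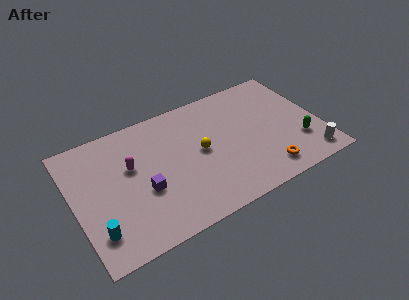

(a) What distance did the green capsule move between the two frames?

1.6

The green capsule moved from about (12.8, 0.9) to (13.0, 2.5), a distance of √(0.2² + 1.6²) ≈ 1.6.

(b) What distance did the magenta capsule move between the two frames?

3.5

The magenta capsule moved from about (1.6, 2.2) to (3.4, 5.2), a distance of √(1.8² + 3.0²) ≈ 3.5.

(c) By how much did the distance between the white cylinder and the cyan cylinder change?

+2.5

They were about 9.9 units apart before and 12.4 after — 2.5 units further apart.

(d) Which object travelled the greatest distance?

the magenta capsule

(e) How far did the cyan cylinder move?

1.8

The cyan cylinder was near (2.8, 2.0) before and (1.0, 1.9) after, so it travelled √(1.8² + 0.1²) ≈ 1.8 units.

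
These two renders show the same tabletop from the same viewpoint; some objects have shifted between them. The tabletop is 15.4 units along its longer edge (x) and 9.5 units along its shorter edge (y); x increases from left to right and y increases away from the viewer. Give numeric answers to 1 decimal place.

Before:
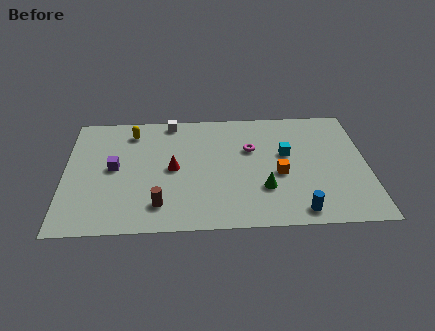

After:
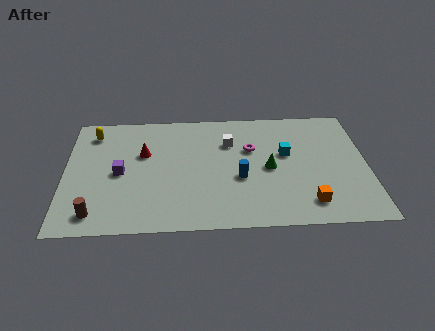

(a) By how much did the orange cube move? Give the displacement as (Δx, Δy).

(1.4, -2.3)

From the two frames, the orange cube sits at roughly (10.9, 4.0) before and (12.3, 1.7) after.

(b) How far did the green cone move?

1.6

From (10.1, 2.9) to (10.4, 4.5), the green cone covered √(0.3² + 1.6²) ≈ 1.6 units.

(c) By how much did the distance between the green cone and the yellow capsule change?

+1.3

The distance was about 8.3 in the first image and 9.6 in the second, so they moved 1.3 units further apart.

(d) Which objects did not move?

the magenta torus and the cyan cube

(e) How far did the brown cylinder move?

3.2

From (4.8, 1.9) to (1.6, 1.4), the brown cylinder covered √(3.2² + 0.5²) ≈ 3.2 units.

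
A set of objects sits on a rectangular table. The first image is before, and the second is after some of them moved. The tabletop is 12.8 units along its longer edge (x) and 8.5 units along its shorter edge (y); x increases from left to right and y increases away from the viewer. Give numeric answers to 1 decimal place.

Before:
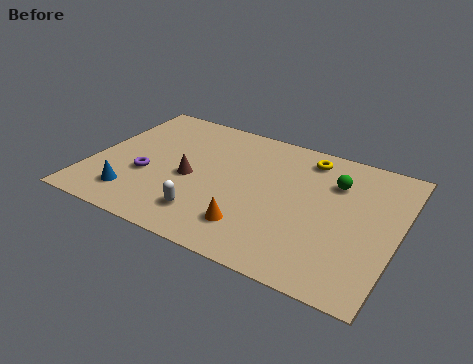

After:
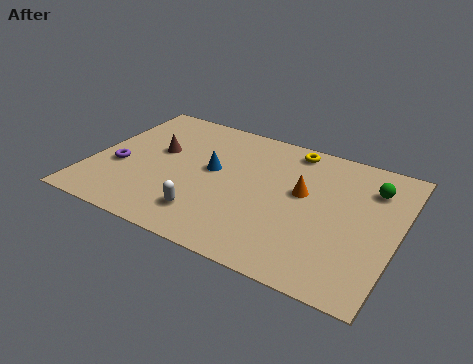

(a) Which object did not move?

the white capsule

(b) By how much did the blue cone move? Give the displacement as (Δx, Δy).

(2.9, 3.0)

The blue cone was at about (2.1, 1.7) and moved to about (5.0, 4.7).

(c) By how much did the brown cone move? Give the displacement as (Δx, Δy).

(-1.6, 1.2)

The brown cone was at about (4.2, 3.8) and moved to about (2.6, 5.0).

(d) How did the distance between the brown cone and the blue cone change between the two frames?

-0.6

The distance was about 3.0 in the first image and 2.4 in the second, so they moved 0.6 units closer together.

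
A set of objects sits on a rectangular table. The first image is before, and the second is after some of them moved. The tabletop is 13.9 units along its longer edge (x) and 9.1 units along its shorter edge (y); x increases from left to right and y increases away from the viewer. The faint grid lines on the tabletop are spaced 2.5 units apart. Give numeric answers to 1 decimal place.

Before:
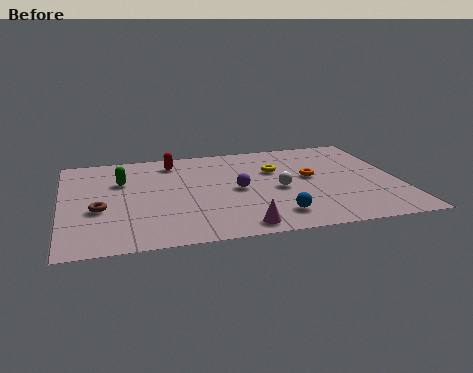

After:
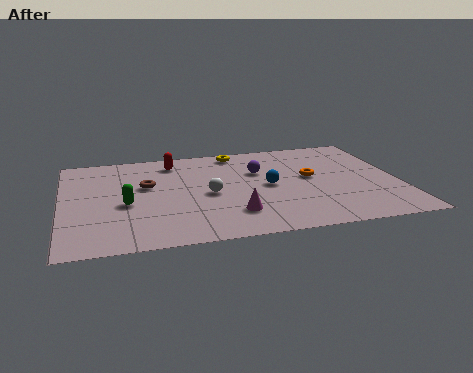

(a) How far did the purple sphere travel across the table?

1.9

The purple sphere was near (7.2, 4.4) before and (8.2, 6.0) after, so it travelled √(1.0² + 1.6²) ≈ 1.9 units.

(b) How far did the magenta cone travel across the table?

1.2

The magenta cone was near (7.1, 1.0) before and (6.9, 2.2) after, so it travelled √(0.2² + 1.2²) ≈ 1.2 units.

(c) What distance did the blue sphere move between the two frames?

2.8

The blue sphere was near (8.6, 1.7) before and (8.5, 4.5) after, so it travelled √(0.1² + 2.8²) ≈ 2.8 units.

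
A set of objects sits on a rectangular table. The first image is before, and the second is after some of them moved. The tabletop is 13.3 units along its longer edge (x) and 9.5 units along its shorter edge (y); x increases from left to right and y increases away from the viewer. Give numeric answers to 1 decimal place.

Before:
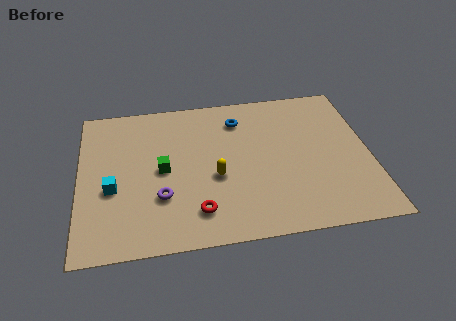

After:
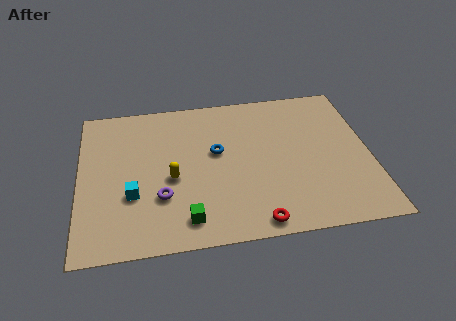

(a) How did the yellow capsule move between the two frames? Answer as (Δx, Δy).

(-2.0, 0.2)

The yellow capsule started near (6.2, 3.9) and ended near (4.2, 4.1).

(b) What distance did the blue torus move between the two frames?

2.3

The blue torus was near (7.4, 7.5) before and (6.3, 5.5) after, so it travelled √(1.1² + 2.0²) ≈ 2.3 units.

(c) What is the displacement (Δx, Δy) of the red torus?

(2.6, -1.0)

The red torus started near (5.3, 1.9) and ended near (7.9, 0.9).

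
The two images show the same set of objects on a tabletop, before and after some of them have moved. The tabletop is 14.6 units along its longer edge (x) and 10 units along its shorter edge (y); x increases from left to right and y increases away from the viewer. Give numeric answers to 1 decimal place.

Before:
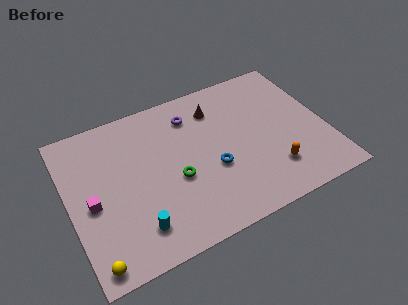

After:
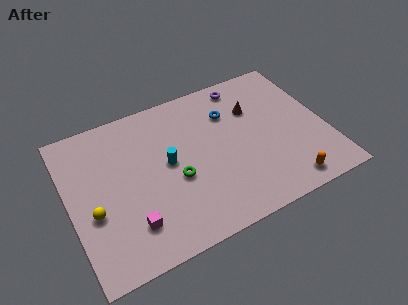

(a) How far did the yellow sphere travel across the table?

2.9

From (0.9, 1.0) to (1.2, 3.9), the yellow sphere covered √(0.3² + 2.9²) ≈ 2.9 units.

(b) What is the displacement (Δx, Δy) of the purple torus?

(3.2, 0.9)

From the two frames, the purple torus sits at roughly (7.3, 7.9) before and (10.5, 8.8) after.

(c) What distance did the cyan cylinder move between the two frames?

4.0

The cyan cylinder was near (3.4, 2.0) before and (5.6, 5.3) after, so it travelled √(2.2² + 3.3²) ≈ 4.0 units.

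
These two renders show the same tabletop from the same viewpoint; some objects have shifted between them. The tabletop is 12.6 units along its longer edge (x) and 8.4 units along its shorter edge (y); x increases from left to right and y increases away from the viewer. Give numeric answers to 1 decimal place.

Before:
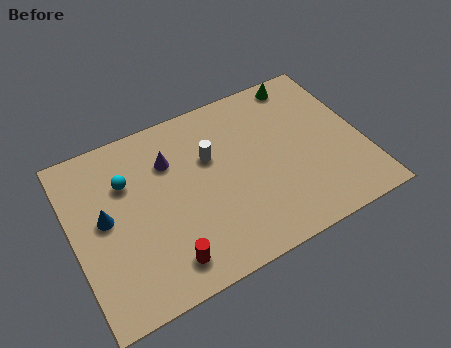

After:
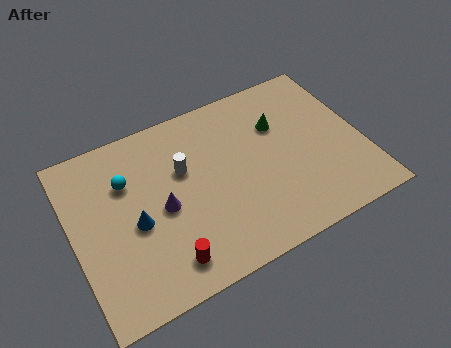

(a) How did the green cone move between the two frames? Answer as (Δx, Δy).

(-1.3, -1.8)

The green cone was at about (10.5, 7.5) and moved to about (9.2, 5.7).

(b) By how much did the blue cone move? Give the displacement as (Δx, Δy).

(1.2, -0.8)

From the two frames, the blue cone sits at roughly (1.4, 4.5) before and (2.6, 3.7) after.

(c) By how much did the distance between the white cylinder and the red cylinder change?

-0.6

They were about 4.7 units apart before and 4.1 after — 0.6 units closer together.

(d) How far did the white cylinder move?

1.2

From (6.1, 5.4) to (4.9, 5.3), the white cylinder covered √(1.2² + 0.1²) ≈ 1.2 units.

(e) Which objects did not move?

the cyan sphere and the red cylinder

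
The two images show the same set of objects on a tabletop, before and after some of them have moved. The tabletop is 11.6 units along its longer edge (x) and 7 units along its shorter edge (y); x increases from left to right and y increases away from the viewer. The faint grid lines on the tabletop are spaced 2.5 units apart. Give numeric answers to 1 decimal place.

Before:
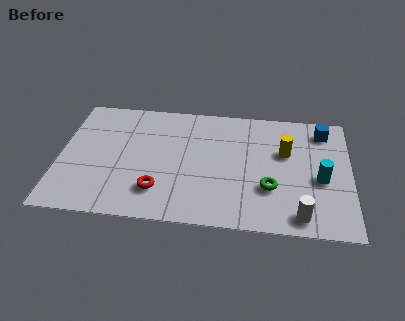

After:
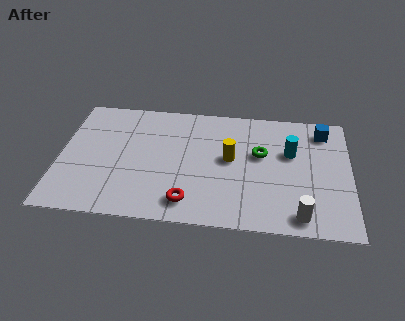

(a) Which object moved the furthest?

the yellow cylinder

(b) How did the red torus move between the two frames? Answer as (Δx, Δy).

(1.2, -0.5)

The red torus was at about (4.0, 1.7) and moved to about (5.2, 1.2).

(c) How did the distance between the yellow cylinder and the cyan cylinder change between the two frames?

+0.5

Before: roughly 2.0 units apart; after: 2.5. That's 0.5 units further apart.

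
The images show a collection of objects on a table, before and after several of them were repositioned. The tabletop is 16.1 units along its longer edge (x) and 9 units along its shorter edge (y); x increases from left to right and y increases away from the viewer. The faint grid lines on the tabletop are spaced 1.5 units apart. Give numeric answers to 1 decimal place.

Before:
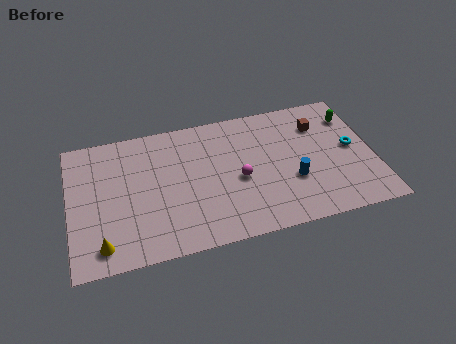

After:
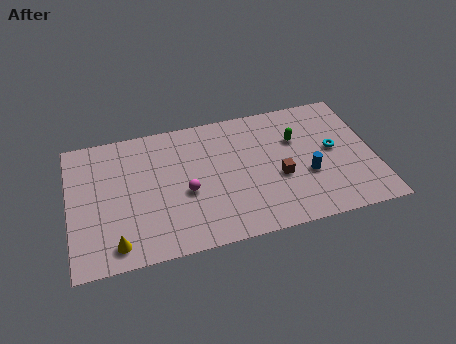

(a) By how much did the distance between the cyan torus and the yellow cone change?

-1.6

They were about 13.8 units apart before and 12.2 after — 1.6 units closer together.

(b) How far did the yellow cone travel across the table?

0.7

The yellow cone was near (1.6, 1.4) before and (2.3, 1.3) after, so it travelled √(0.7² + 0.1²) ≈ 0.7 units.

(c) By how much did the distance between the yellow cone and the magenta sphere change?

-3.2

They were about 7.7 units apart before and 4.5 after — 3.2 units closer together.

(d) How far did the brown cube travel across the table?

3.9

From (13.4, 6.7) to (11.0, 3.6), the brown cube covered √(2.4² + 3.1²) ≈ 3.9 units.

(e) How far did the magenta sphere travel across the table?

2.8

From (8.9, 4.0) to (6.1, 3.8), the magenta sphere covered √(2.8² + 0.2²) ≈ 2.8 units.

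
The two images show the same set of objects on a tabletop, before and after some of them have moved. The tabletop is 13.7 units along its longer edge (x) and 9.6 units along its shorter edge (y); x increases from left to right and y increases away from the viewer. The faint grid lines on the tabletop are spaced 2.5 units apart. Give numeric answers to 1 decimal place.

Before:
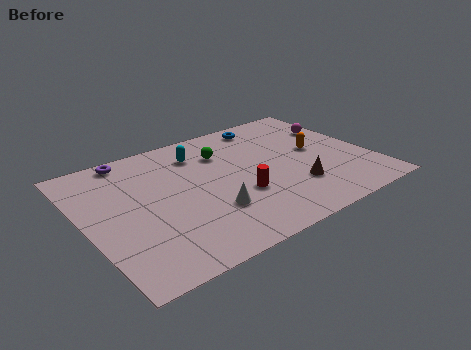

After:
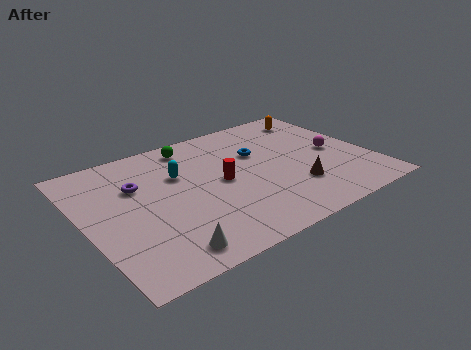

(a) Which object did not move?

the brown cone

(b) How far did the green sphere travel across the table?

1.8

The green sphere was near (7.0, 7.0) before and (5.7, 8.3) after, so it travelled √(1.3² + 1.3²) ≈ 1.8 units.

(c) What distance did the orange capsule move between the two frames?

3.0

The orange capsule was near (11.3, 5.1) before and (12.0, 8.0) after, so it travelled √(0.7² + 2.9²) ≈ 3.0 units.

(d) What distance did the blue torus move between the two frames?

2.4

From (9.5, 8.4) to (8.6, 6.2), the blue torus covered √(0.9² + 2.2²) ≈ 2.4 units.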